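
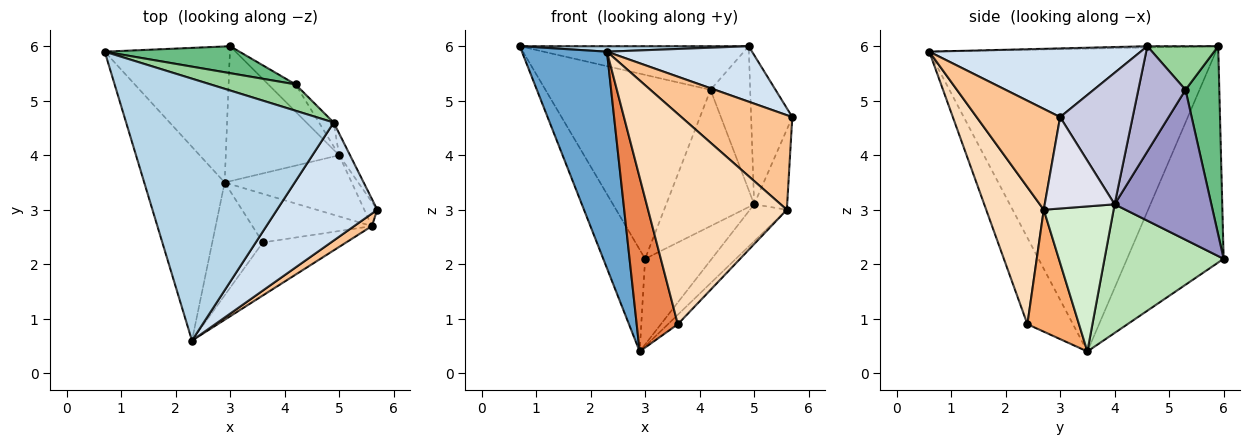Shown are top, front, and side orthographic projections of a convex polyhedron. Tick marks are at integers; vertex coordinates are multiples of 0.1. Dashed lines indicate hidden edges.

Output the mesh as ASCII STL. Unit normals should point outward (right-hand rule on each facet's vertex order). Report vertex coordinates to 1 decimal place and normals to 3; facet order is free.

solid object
 facet normal -0.929 -0.276 -0.247
  outer loop
   vertex 2.9 3.5 0.4
   vertex 2.3 0.6 5.9
   vertex 0.7 5.9 6.0
  endloop
 endfacet
 facet normal -0.810 0.351 -0.469
  outer loop
   vertex 3.0 6.0 2.1
   vertex 2.9 3.5 0.4
   vertex 0.7 5.9 6.0
  endloop
 endfacet
 facet normal -0.006 -0.021 1.000
  outer loop
   vertex 4.9 4.6 6.0
   vertex 0.7 5.9 6.0
   vertex 2.3 0.6 5.9
  endloop
 endfacet
 facet normal 0.527 -0.362 0.769
  outer loop
   vertex 4.9 4.6 6.0
   vertex 2.3 0.6 5.9
   vertex 5.7 3.0 4.7
  endloop
 endfacet
 facet normal -0.681 -0.614 -0.398
  outer loop
   vertex 3.6 2.4 0.9
   vertex 2.3 0.6 5.9
   vertex 2.9 3.5 0.4
  endloop
 endfacet
 facet normal 0.708 0.135 -0.693
  outer loop
   vertex 5.6 2.7 3.0
   vertex 3.6 2.4 0.9
   vertex 2.9 3.5 0.4
  endloop
 endfacet
 facet normal 0.598 -0.795 0.105
  outer loop
   vertex 5.6 2.7 3.0
   vertex 5.7 3.0 4.7
   vertex 2.3 0.6 5.9
  endloop
 endfacet
 facet normal 0.373 -0.900 -0.227
  outer loop
   vertex 5.6 2.7 3.0
   vertex 2.3 0.6 5.9
   vertex 3.6 2.4 0.9
  endloop
 endfacet
 facet normal 0.199 0.970 0.142
  outer loop
   vertex 4.2 5.3 5.2
   vertex 3.0 6.0 2.1
   vertex 0.7 5.9 6.0
  endloop
 endfacet
 facet normal 0.256 0.827 0.500
  outer loop
   vertex 4.2 5.3 5.2
   vertex 0.7 5.9 6.0
   vertex 4.9 4.6 6.0
  endloop
 endfacet
 facet normal 0.692 0.387 -0.610
  outer loop
   vertex 5.0 4.0 3.1
   vertex 2.9 3.5 0.4
   vertex 3.0 6.0 2.1
  endloop
 endfacet
 facet normal 0.699 0.370 -0.612
  outer loop
   vertex 5.0 4.0 3.1
   vertex 5.6 2.7 3.0
   vertex 2.9 3.5 0.4
  endloop
 endfacet
 facet normal 0.733 0.667 -0.133
  outer loop
   vertex 5.0 4.0 3.1
   vertex 3.0 6.0 2.1
   vertex 4.2 5.3 5.2
  endloop
 endfacet
 facet normal 0.761 0.640 -0.106
  outer loop
   vertex 5.0 4.0 3.1
   vertex 4.2 5.3 5.2
   vertex 4.9 4.6 6.0
  endloop
 endfacet
 facet normal 0.868 0.492 -0.072
  outer loop
   vertex 5.0 4.0 3.1
   vertex 4.9 4.6 6.0
   vertex 5.7 3.0 4.7
  endloop
 endfacet
 facet normal 0.897 0.424 -0.128
  outer loop
   vertex 5.0 4.0 3.1
   vertex 5.7 3.0 4.7
   vertex 5.6 2.7 3.0
  endloop
 endfacet
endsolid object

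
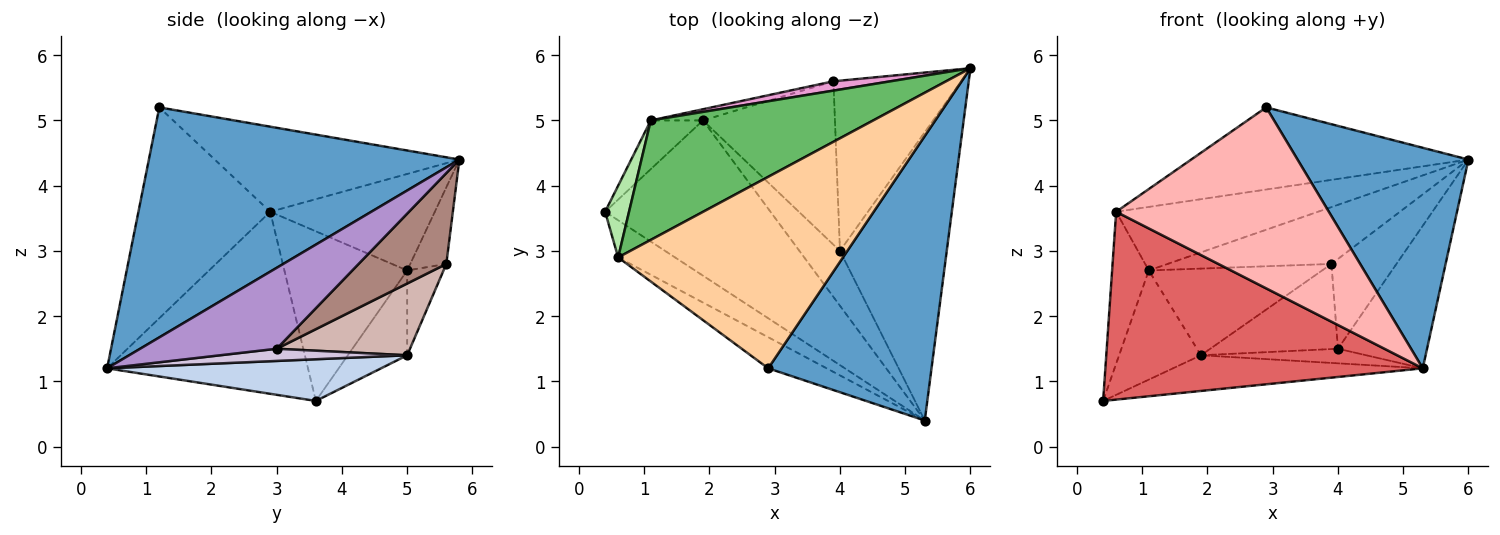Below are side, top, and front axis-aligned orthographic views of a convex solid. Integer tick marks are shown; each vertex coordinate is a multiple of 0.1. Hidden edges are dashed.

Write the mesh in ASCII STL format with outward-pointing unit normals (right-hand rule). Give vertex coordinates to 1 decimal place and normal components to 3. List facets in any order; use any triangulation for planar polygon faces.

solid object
 facet normal 0.744 -0.409 0.528
  outer loop
   vertex 2.9 1.2 5.2
   vertex 5.3 0.4 1.2
   vertex 6.0 5.8 4.4
  endloop
 endfacet
 facet normal 0.239 0.218 -0.946
  outer loop
   vertex 1.9 5.0 1.4
   vertex 5.3 0.4 1.2
   vertex 0.4 3.6 0.7
  endloop
 endfacet
 facet normal -0.552 0.761 -0.340
  outer loop
   vertex 1.9 5.0 1.4
   vertex 0.4 3.6 0.7
   vertex 1.1 5.0 2.7
  endloop
 endfacet
 facet normal -0.329 0.372 0.868
  outer loop
   vertex 0.6 2.9 3.6
   vertex 2.9 1.2 5.2
   vertex 6.0 5.8 4.4
  endloop
 endfacet
 facet normal -0.358 0.439 0.824
  outer loop
   vertex 0.6 2.9 3.6
   vertex 6.0 5.8 4.4
   vertex 1.1 5.0 2.7
  endloop
 endfacet
 facet normal -0.950 0.283 0.134
  outer loop
   vertex 0.6 2.9 3.6
   vertex 1.1 5.0 2.7
   vertex 0.4 3.6 0.7
  endloop
 endfacet
 facet normal -0.527 -0.833 -0.165
  outer loop
   vertex 0.6 2.9 3.6
   vertex 0.4 3.6 0.7
   vertex 5.3 0.4 1.2
  endloop
 endfacet
 facet normal -0.521 -0.841 -0.144
  outer loop
   vertex 0.6 2.9 3.6
   vertex 5.3 0.4 1.2
   vertex 2.9 1.2 5.2
  endloop
 endfacet
 facet normal 0.562 0.367 -0.741
  outer loop
   vertex 4.0 3.0 1.5
   vertex 6.0 5.8 4.4
   vertex 5.3 0.4 1.2
  endloop
 endfacet
 facet normal 0.279 0.247 -0.928
  outer loop
   vertex 4.0 3.0 1.5
   vertex 5.3 0.4 1.2
   vertex 1.9 5.0 1.4
  endloop
 endfacet
 facet normal 0.533 0.395 -0.749
  outer loop
   vertex 3.9 5.6 2.8
   vertex 6.0 5.8 4.4
   vertex 4.0 3.0 1.5
  endloop
 endfacet
 facet normal 0.434 0.416 -0.799
  outer loop
   vertex 3.9 5.6 2.8
   vertex 4.0 3.0 1.5
   vertex 1.9 5.0 1.4
  endloop
 endfacet
 facet normal -0.212 0.964 0.158
  outer loop
   vertex 3.9 5.6 2.8
   vertex 1.1 5.0 2.7
   vertex 6.0 5.8 4.4
  endloop
 endfacet
 facet normal -0.204 0.971 -0.125
  outer loop
   vertex 3.9 5.6 2.8
   vertex 1.9 5.0 1.4
   vertex 1.1 5.0 2.7
  endloop
 endfacet
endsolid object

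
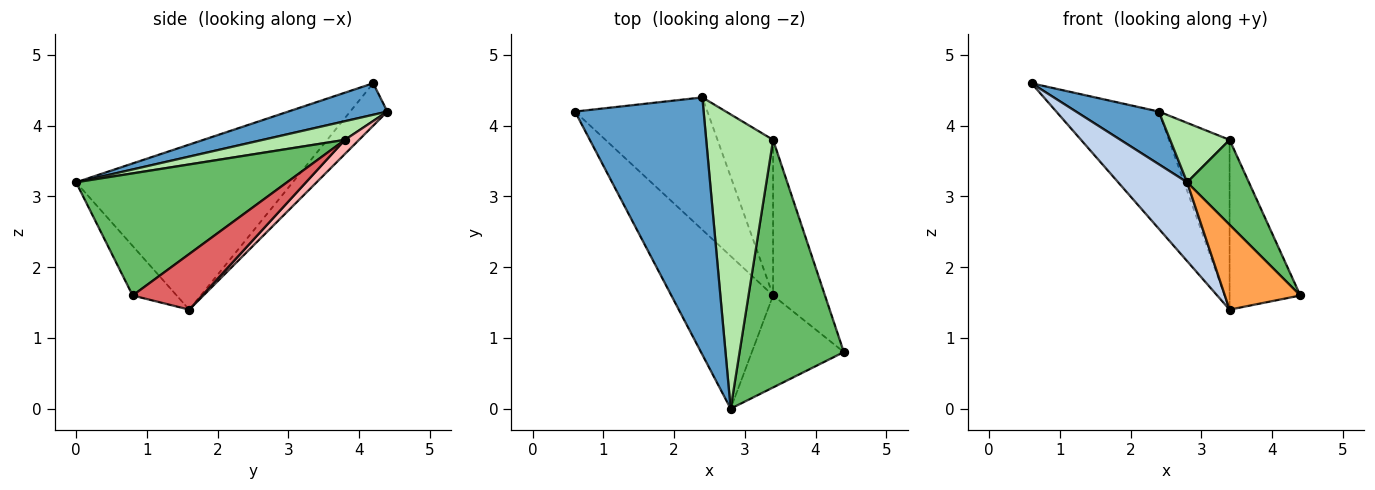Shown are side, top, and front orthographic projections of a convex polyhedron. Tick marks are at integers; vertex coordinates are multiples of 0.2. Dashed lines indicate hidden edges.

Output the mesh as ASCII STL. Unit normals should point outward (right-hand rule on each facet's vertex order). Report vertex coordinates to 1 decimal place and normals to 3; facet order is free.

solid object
 facet normal 0.233 -0.195 0.953
  outer loop
   vertex 2.4 4.4 4.2
   vertex 0.6 4.2 4.6
   vertex 2.8 0.0 3.2
  endloop
 endfacet
 facet normal -0.822 -0.262 -0.506
  outer loop
   vertex 3.4 1.6 1.4
   vertex 2.8 0.0 3.2
   vertex 0.6 4.2 4.6
  endloop
 endfacet
 facet normal -0.368 -0.631 -0.683
  outer loop
   vertex 3.4 1.6 1.4
   vertex 4.4 0.8 1.6
   vertex 2.8 0.0 3.2
  endloop
 endfacet
 facet normal -0.233 0.645 -0.728
  outer loop
   vertex 3.4 1.6 1.4
   vertex 0.6 4.2 4.6
   vertex 2.4 4.4 4.2
  endloop
 endfacet
 facet normal 0.742 -0.217 0.634
  outer loop
   vertex 3.4 3.8 3.8
   vertex 2.8 0.0 3.2
   vertex 4.4 0.8 1.6
  endloop
 endfacet
 facet normal 0.264 -0.191 0.946
  outer loop
   vertex 3.4 3.8 3.8
   vertex 2.4 4.4 4.2
   vertex 2.8 0.0 3.2
  endloop
 endfacet
 facet normal 0.587 0.597 -0.547
  outer loop
   vertex 3.4 3.8 3.8
   vertex 4.4 0.8 1.6
   vertex 3.4 1.6 1.4
  endloop
 endfacet
 facet normal 0.170 0.726 -0.666
  outer loop
   vertex 3.4 3.8 3.8
   vertex 3.4 1.6 1.4
   vertex 2.4 4.4 4.2
  endloop
 endfacet
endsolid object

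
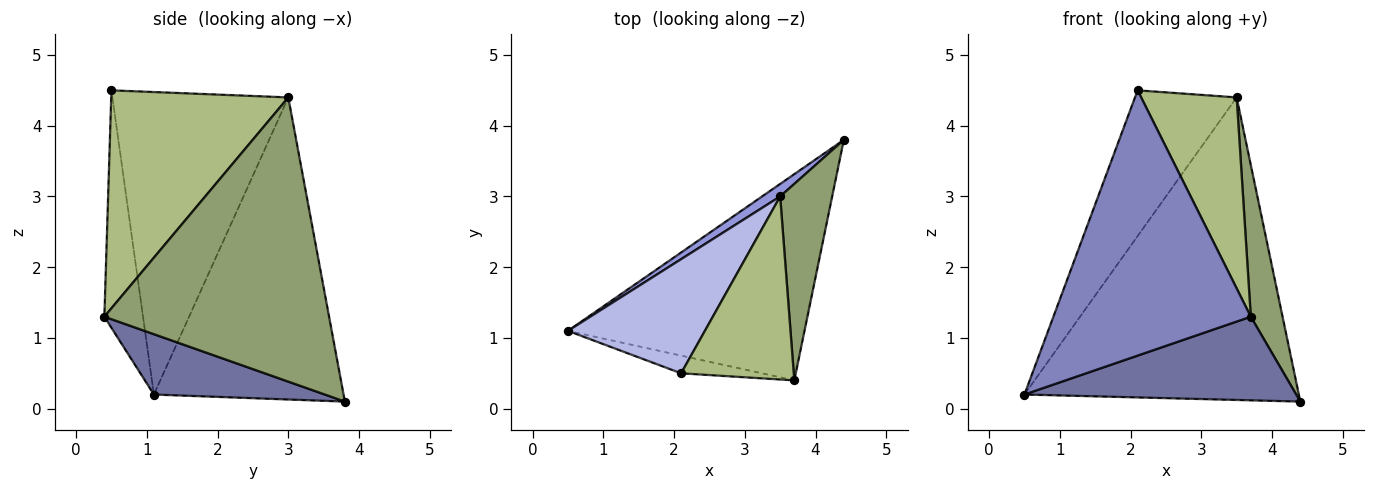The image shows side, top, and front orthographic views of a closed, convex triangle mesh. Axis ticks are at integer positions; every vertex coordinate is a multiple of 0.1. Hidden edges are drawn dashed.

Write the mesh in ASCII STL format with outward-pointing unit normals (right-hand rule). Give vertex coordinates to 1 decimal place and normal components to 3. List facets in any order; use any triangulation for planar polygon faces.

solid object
 facet normal 0.230 -0.366 -0.902
  outer loop
   vertex 3.7 0.4 1.3
   vertex 0.5 1.1 0.2
   vertex 4.4 3.8 0.1
  endloop
 endfacet
 facet normal -0.192 -0.979 -0.065
  outer loop
   vertex 2.1 0.5 4.5
   vertex 0.5 1.1 0.2
   vertex 3.7 0.4 1.3
  endloop
 endfacet
 facet normal -0.568 0.822 0.034
  outer loop
   vertex 3.5 3.0 4.4
   vertex 4.4 3.8 0.1
   vertex 0.5 1.1 0.2
  endloop
 endfacet
 facet normal -0.806 0.466 0.365
  outer loop
   vertex 3.5 3.0 4.4
   vertex 0.5 1.1 0.2
   vertex 2.1 0.5 4.5
  endloop
 endfacet
 facet normal 0.974 -0.138 0.178
  outer loop
   vertex 3.5 3.0 4.4
   vertex 3.7 0.4 1.3
   vertex 4.4 3.8 0.1
  endloop
 endfacet
 facet normal 0.801 -0.432 0.414
  outer loop
   vertex 3.5 3.0 4.4
   vertex 2.1 0.5 4.5
   vertex 3.7 0.4 1.3
  endloop
 endfacet
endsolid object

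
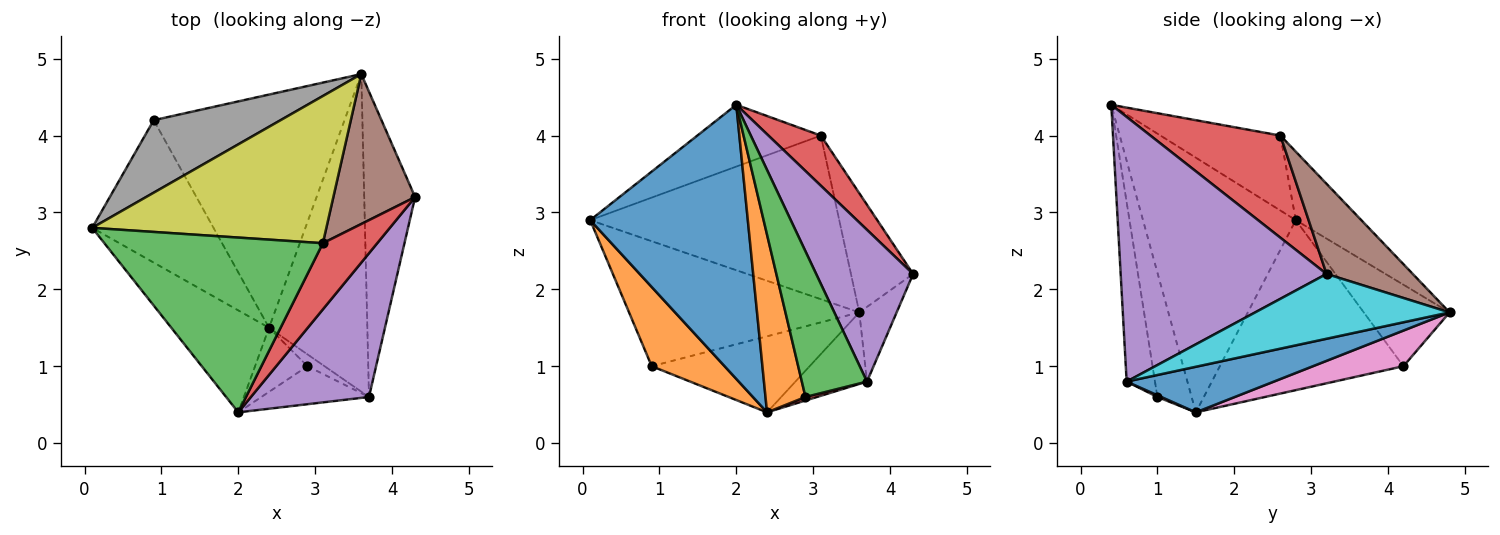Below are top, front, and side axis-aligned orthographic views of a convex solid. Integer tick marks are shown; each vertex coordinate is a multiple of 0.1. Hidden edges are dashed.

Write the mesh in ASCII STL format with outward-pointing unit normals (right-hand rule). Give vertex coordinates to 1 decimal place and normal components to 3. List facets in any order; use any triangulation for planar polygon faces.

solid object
 facet normal -0.673 -0.694 -0.258
  outer loop
   vertex 2.4 1.5 0.4
   vertex 2.0 0.4 4.4
   vertex 0.1 2.8 2.9
  endloop
 endfacet
 facet normal -0.775 -0.307 -0.553
  outer loop
   vertex 0.9 4.2 1.0
   vertex 2.4 1.5 0.4
   vertex 0.1 2.8 2.9
  endloop
 endfacet
 facet normal -0.308 0.317 0.897
  outer loop
   vertex 3.1 2.6 4.0
   vertex 0.1 2.8 2.9
   vertex 2.0 0.4 4.4
  endloop
 endfacet
 facet normal 0.832 -0.335 0.443
  outer loop
   vertex 3.1 2.6 4.0
   vertex 2.0 0.4 4.4
   vertex 4.3 3.2 2.2
  endloop
 endfacet
 facet normal 0.839 -0.395 0.374
  outer loop
   vertex 3.7 0.6 0.8
   vertex 4.3 3.2 2.2
   vertex 2.0 0.4 4.4
  endloop
 endfacet
 facet normal 0.653 0.471 0.593
  outer loop
   vertex 3.6 4.8 1.7
   vertex 3.1 2.6 4.0
   vertex 4.3 3.2 2.2
  endloop
 endfacet
 facet normal 0.175 0.305 -0.936
  outer loop
   vertex 3.6 4.8 1.7
   vertex 2.4 1.5 0.4
   vertex 0.9 4.2 1.0
  endloop
 endfacet
 facet normal -0.307 0.823 0.478
  outer loop
   vertex 3.6 4.8 1.7
   vertex 0.9 4.2 1.0
   vertex 0.1 2.8 2.9
  endloop
 endfacet
 facet normal -0.192 0.730 0.656
  outer loop
   vertex 3.6 4.8 1.7
   vertex 0.1 2.8 2.9
   vertex 3.1 2.6 4.0
  endloop
 endfacet
 facet normal 0.778 0.149 -0.611
  outer loop
   vertex 3.6 4.8 1.7
   vertex 4.3 3.2 2.2
   vertex 3.7 0.6 0.8
  endloop
 endfacet
 facet normal 0.412 0.200 -0.889
  outer loop
   vertex 3.6 4.8 1.7
   vertex 3.7 0.6 0.8
   vertex 2.4 1.5 0.4
  endloop
 endfacet
 facet normal -0.627 -0.733 -0.264
  outer loop
   vertex 2.9 1.0 0.6
   vertex 2.0 0.4 4.4
   vertex 2.4 1.5 0.4
  endloop
 endfacet
 facet normal -0.388 -0.892 -0.233
  outer loop
   vertex 2.9 1.0 0.6
   vertex 3.7 0.6 0.8
   vertex 2.0 0.4 4.4
  endloop
 endfacet
 facet normal 0.095 -0.286 -0.953
  outer loop
   vertex 2.9 1.0 0.6
   vertex 2.4 1.5 0.4
   vertex 3.7 0.6 0.8
  endloop
 endfacet
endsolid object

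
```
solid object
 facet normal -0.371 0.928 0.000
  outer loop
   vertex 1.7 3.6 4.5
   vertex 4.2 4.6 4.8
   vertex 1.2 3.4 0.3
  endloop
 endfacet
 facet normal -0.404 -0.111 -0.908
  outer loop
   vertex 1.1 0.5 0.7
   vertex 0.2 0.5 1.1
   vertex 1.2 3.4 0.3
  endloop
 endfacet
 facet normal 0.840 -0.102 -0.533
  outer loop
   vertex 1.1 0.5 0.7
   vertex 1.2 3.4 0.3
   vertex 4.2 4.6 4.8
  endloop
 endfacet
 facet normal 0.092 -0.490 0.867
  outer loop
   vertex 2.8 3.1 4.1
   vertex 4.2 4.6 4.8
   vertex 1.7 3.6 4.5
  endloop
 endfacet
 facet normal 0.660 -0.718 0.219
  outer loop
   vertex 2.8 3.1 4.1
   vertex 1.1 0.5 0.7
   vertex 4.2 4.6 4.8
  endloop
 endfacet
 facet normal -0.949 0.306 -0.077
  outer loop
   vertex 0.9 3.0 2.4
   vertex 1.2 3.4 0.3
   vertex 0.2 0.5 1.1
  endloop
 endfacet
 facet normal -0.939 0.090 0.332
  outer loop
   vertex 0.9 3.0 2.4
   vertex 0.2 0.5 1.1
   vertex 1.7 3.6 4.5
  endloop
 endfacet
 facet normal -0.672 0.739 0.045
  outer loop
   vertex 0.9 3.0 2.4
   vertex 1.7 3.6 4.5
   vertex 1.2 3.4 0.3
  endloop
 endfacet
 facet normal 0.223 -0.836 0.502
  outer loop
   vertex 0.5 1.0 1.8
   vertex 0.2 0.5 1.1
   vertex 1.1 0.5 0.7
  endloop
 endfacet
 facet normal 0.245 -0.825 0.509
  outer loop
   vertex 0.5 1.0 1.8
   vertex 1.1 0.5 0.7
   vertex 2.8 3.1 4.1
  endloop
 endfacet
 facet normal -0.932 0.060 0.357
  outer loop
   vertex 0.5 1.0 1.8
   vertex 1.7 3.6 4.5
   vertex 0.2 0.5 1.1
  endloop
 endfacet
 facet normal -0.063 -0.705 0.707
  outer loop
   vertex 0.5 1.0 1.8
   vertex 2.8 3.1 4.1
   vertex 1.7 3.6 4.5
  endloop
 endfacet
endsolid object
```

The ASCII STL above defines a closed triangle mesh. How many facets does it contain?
12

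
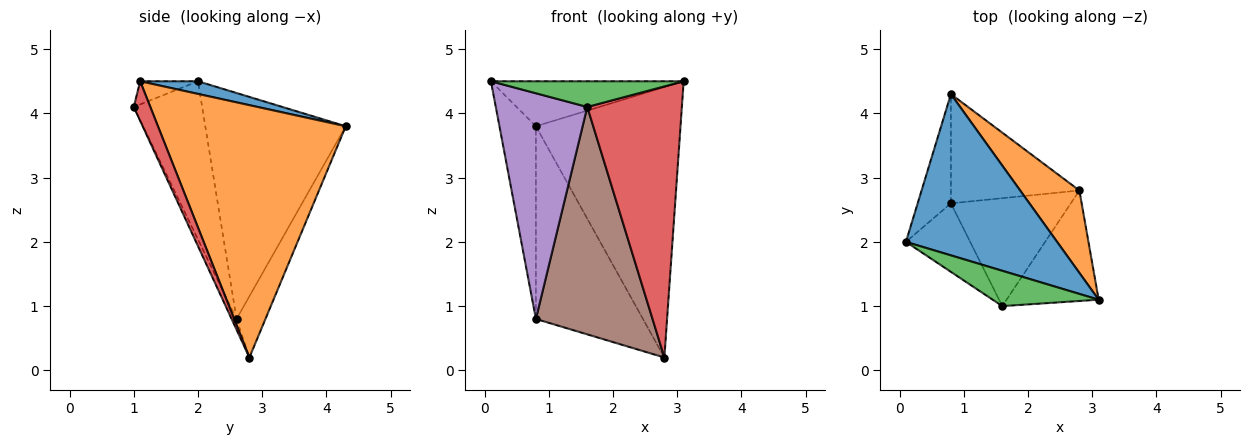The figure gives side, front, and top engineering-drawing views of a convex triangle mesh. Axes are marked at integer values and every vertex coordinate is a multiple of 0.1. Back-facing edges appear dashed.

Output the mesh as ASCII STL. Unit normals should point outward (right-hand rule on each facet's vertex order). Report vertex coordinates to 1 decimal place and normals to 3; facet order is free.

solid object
 facet normal 0.080 0.268 0.960
  outer loop
   vertex 0.8 4.3 3.8
   vertex 0.1 2.0 4.5
   vertex 3.1 1.1 4.5
  endloop
 endfacet
 facet normal 0.779 0.600 0.183
  outer loop
   vertex 2.8 2.8 0.2
   vertex 0.8 4.3 3.8
   vertex 3.1 1.1 4.5
  endloop
 endfacet
 facet normal -0.174 -0.579 0.796
  outer loop
   vertex 1.6 1.0 4.1
   vertex 3.1 1.1 4.5
   vertex 0.1 2.0 4.5
  endloop
 endfacet
 facet normal 0.160 -0.914 -0.373
  outer loop
   vertex 1.6 1.0 4.1
   vertex 2.8 2.8 0.2
   vertex 3.1 1.1 4.5
  endloop
 endfacet
 facet normal -0.582 -0.778 -0.236
  outer loop
   vertex 0.8 2.6 0.8
   vertex 1.6 1.0 4.1
   vertex 0.1 2.0 4.5
  endloop
 endfacet
 facet normal -0.038 -0.903 -0.428
  outer loop
   vertex 0.8 2.6 0.8
   vertex 2.8 2.8 0.2
   vertex 1.6 1.0 4.1
  endloop
 endfacet
 facet normal -0.958 0.249 -0.141
  outer loop
   vertex 0.8 2.6 0.8
   vertex 0.1 2.0 4.5
   vertex 0.8 4.3 3.8
  endloop
 endfacet
 facet normal -0.229 0.847 -0.480
  outer loop
   vertex 0.8 2.6 0.8
   vertex 0.8 4.3 3.8
   vertex 2.8 2.8 0.2
  endloop
 endfacet
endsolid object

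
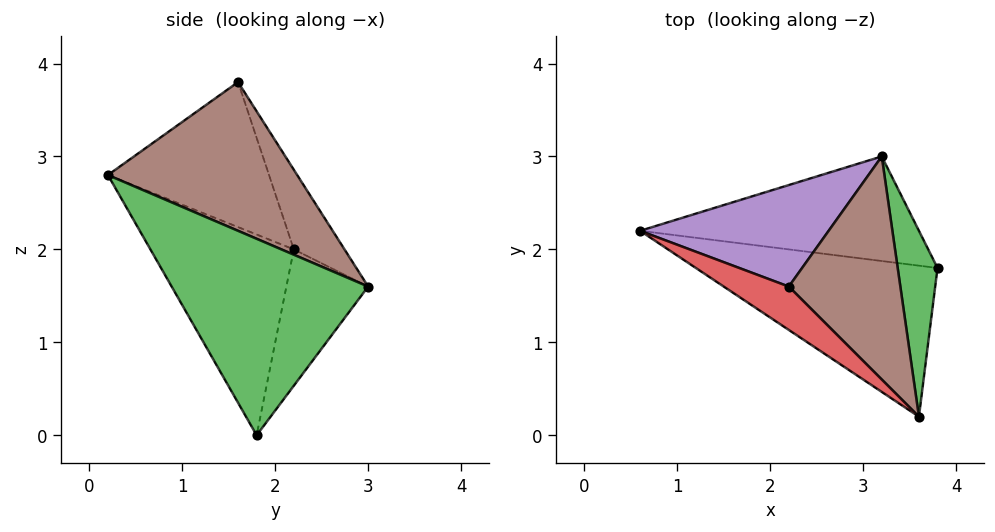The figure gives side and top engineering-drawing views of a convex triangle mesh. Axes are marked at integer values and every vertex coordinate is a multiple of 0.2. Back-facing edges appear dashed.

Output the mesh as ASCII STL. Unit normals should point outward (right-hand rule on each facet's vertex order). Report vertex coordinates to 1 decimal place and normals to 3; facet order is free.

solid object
 facet normal -0.396 -0.785 -0.477
  outer loop
   vertex 3.6 0.2 2.8
   vertex 0.6 2.2 2.0
   vertex 3.8 1.8 0.0
  endloop
 endfacet
 facet normal -0.314 0.699 -0.642
  outer loop
   vertex 3.2 3.0 1.6
   vertex 3.8 1.8 0.0
   vertex 0.6 2.2 2.0
  endloop
 endfacet
 facet normal 0.956 0.220 0.194
  outer loop
   vertex 3.2 3.0 1.6
   vertex 3.6 0.2 2.8
   vertex 3.8 1.8 0.0
  endloop
 endfacet
 facet normal -0.583 -0.769 0.261
  outer loop
   vertex 2.2 1.6 3.8
   vertex 0.6 2.2 2.0
   vertex 3.6 0.2 2.8
  endloop
 endfacet
 facet normal -0.195 0.865 0.462
  outer loop
   vertex 2.2 1.6 3.8
   vertex 3.2 3.0 1.6
   vertex 0.6 2.2 2.0
  endloop
 endfacet
 facet normal 0.750 0.348 0.562
  outer loop
   vertex 2.2 1.6 3.8
   vertex 3.6 0.2 2.8
   vertex 3.2 3.0 1.6
  endloop
 endfacet
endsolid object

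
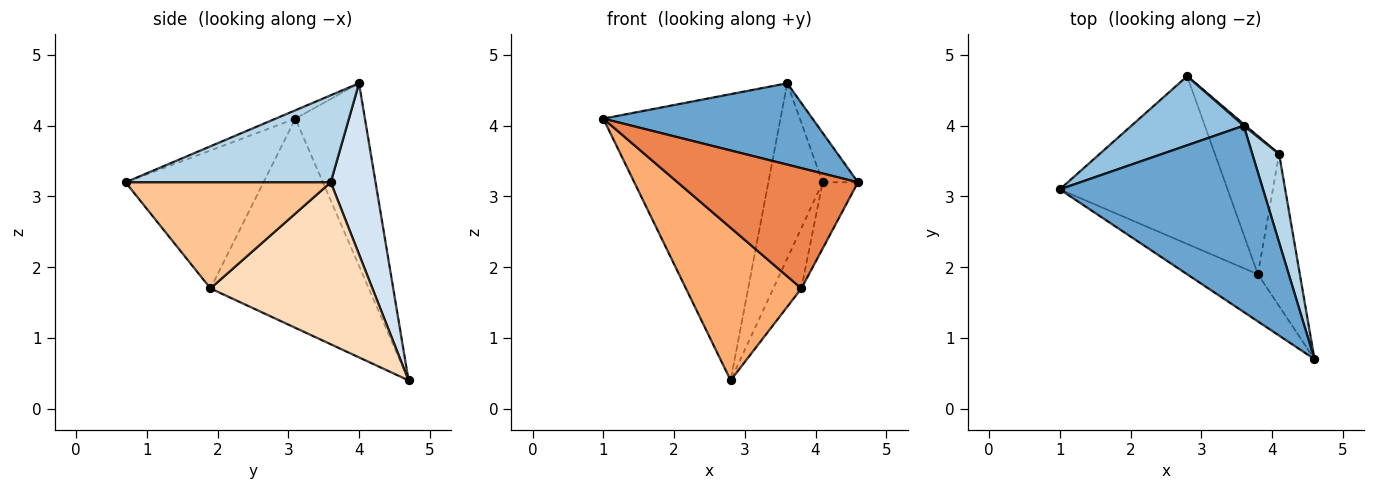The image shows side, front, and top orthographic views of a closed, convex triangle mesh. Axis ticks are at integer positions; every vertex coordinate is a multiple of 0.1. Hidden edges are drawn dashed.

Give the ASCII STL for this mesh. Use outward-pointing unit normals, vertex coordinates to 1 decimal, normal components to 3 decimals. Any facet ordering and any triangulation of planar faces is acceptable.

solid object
 facet normal -0.038 -0.400 0.916
  outer loop
   vertex 3.6 4.0 4.6
   vertex 1.0 3.1 4.1
   vertex 4.6 0.7 3.2
  endloop
 endfacet
 facet normal -0.357 0.908 0.219
  outer loop
   vertex 3.6 4.0 4.6
   vertex 2.8 4.7 0.4
   vertex 1.0 3.1 4.1
  endloop
 endfacet
 facet normal 0.943 0.163 0.290
  outer loop
   vertex 4.1 3.6 3.2
   vertex 3.6 4.0 4.6
   vertex 4.6 0.7 3.2
  endloop
 endfacet
 facet normal 0.637 0.771 0.007
  outer loop
   vertex 4.1 3.6 3.2
   vertex 2.8 4.7 0.4
   vertex 3.6 4.0 4.6
  endloop
 endfacet
 facet normal -0.580 -0.758 -0.297
  outer loop
   vertex 3.8 1.9 1.7
   vertex 4.6 0.7 3.2
   vertex 1.0 3.1 4.1
  endloop
 endfacet
 facet normal -0.678 -0.495 -0.544
  outer loop
   vertex 3.8 1.9 1.7
   vertex 1.0 3.1 4.1
   vertex 2.8 4.7 0.4
  endloop
 endfacet
 facet normal 0.918 0.158 -0.363
  outer loop
   vertex 3.8 1.9 1.7
   vertex 4.1 3.6 3.2
   vertex 4.6 0.7 3.2
  endloop
 endfacet
 facet normal 0.918 0.159 -0.364
  outer loop
   vertex 3.8 1.9 1.7
   vertex 2.8 4.7 0.4
   vertex 4.1 3.6 3.2
  endloop
 endfacet
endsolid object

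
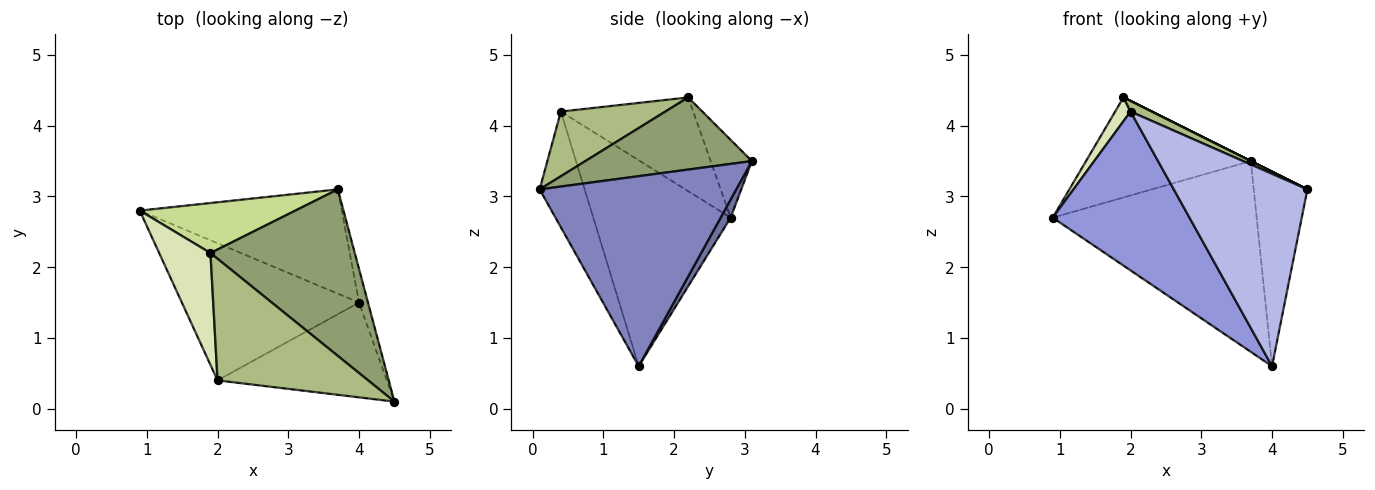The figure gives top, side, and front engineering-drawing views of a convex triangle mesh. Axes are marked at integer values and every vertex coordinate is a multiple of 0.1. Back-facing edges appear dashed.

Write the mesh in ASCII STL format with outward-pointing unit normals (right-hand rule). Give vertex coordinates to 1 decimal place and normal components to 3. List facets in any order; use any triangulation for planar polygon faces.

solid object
 facet normal 0.043 0.877 -0.479
  outer loop
   vertex 4.0 1.5 0.6
   vertex 0.9 2.8 2.7
   vertex 3.7 3.1 3.5
  endloop
 endfacet
 facet normal 0.964 0.263 -0.045
  outer loop
   vertex 4.0 1.5 0.6
   vertex 3.7 3.1 3.5
   vertex 4.5 0.1 3.1
  endloop
 endfacet
 facet normal -0.605 -0.603 -0.520
  outer loop
   vertex 2.0 0.4 4.2
   vertex 0.9 2.8 2.7
   vertex 4.0 1.5 0.6
  endloop
 endfacet
 facet normal -0.289 -0.859 -0.423
  outer loop
   vertex 2.0 0.4 4.2
   vertex 4.0 1.5 0.6
   vertex 4.5 0.1 3.1
  endloop
 endfacet
 facet normal 0.447 0.000 0.894
  outer loop
   vertex 1.9 2.2 4.4
   vertex 4.5 0.1 3.1
   vertex 3.7 3.1 3.5
  endloop
 endfacet
 facet normal 0.393 -0.080 0.916
  outer loop
   vertex 1.9 2.2 4.4
   vertex 2.0 0.4 4.2
   vertex 4.5 0.1 3.1
  endloop
 endfacet
 facet normal -0.218 0.873 0.436
  outer loop
   vertex 1.9 2.2 4.4
   vertex 3.7 3.1 3.5
   vertex 0.9 2.8 2.7
  endloop
 endfacet
 facet normal -0.873 -0.102 0.478
  outer loop
   vertex 1.9 2.2 4.4
   vertex 0.9 2.8 2.7
   vertex 2.0 0.4 4.2
  endloop
 endfacet
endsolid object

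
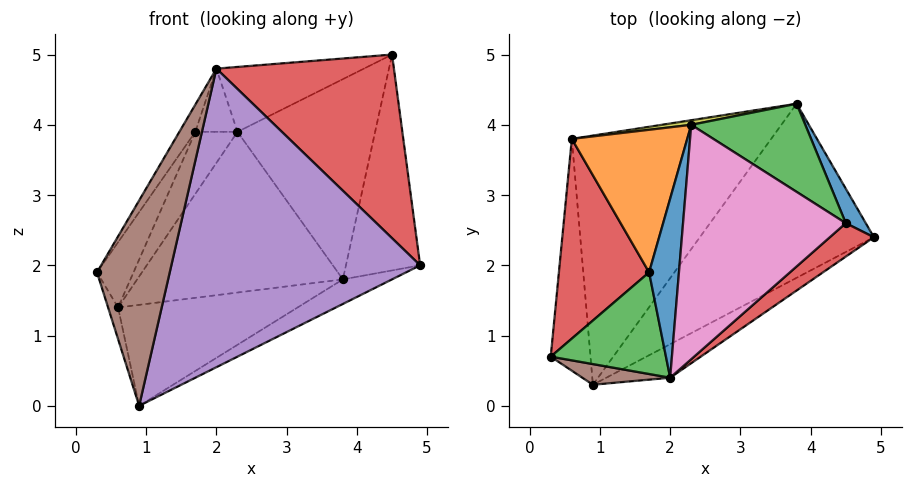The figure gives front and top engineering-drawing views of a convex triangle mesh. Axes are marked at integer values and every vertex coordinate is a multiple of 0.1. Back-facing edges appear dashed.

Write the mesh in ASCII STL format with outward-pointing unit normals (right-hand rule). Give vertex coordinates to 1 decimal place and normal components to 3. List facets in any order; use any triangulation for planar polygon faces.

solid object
 facet normal 0.859 0.506 0.081
  outer loop
   vertex 4.5 2.6 5.0
   vertex 4.9 2.4 2.0
   vertex 3.8 4.3 1.8
  endloop
 endfacet
 facet normal 0.389 0.129 -0.912
  outer loop
   vertex 0.9 0.3 0.0
   vertex 3.8 4.3 1.8
   vertex 4.9 2.4 2.0
  endloop
 endfacet
 facet normal 0.356 0.855 0.376
  outer loop
   vertex 2.3 4.0 3.9
   vertex 4.5 2.6 5.0
   vertex 3.8 4.3 1.8
  endloop
 endfacet
 facet normal 0.648 -0.749 0.136
  outer loop
   vertex 2.0 0.4 4.8
   vertex 4.9 2.4 2.0
   vertex 4.5 2.6 5.0
  endloop
 endfacet
 facet normal 0.500 -0.861 -0.097
  outer loop
   vertex 2.0 0.4 4.8
   vertex 0.9 0.3 0.0
   vertex 4.9 2.4 2.0
  endloop
 endfacet
 facet normal -0.327 -0.940 0.095
  outer loop
   vertex 2.0 0.4 4.8
   vertex 0.3 0.7 1.9
   vertex 0.9 0.3 0.0
  endloop
 endfacet
 facet normal -0.298 0.255 0.920
  outer loop
   vertex 2.0 0.4 4.8
   vertex 4.5 2.6 5.0
   vertex 2.3 4.0 3.9
  endloop
 endfacet
 facet normal 0.057 0.375 -0.925
  outer loop
   vertex 0.6 3.8 1.4
   vertex 3.8 4.3 1.8
   vertex 0.9 0.3 0.0
  endloop
 endfacet
 facet normal -0.158 0.987 0.028
  outer loop
   vertex 0.6 3.8 1.4
   vertex 2.3 4.0 3.9
   vertex 3.8 4.3 1.8
  endloop
 endfacet
 facet normal -0.950 0.042 -0.309
  outer loop
   vertex 0.6 3.8 1.4
   vertex 0.9 0.3 0.0
   vertex 0.3 0.7 1.9
  endloop
 endfacet
 facet normal -0.759 0.217 0.614
  outer loop
   vertex 1.7 1.9 3.9
   vertex 2.0 0.4 4.8
   vertex 2.3 4.0 3.9
  endloop
 endfacet
 facet normal -0.813 0.232 0.534
  outer loop
   vertex 1.7 1.9 3.9
   vertex 2.3 4.0 3.9
   vertex 0.6 3.8 1.4
  endloop
 endfacet
 facet normal -0.848 0.137 0.511
  outer loop
   vertex 1.7 1.9 3.9
   vertex 0.3 0.7 1.9
   vertex 2.0 0.4 4.8
  endloop
 endfacet
 facet normal -0.852 0.163 0.498
  outer loop
   vertex 1.7 1.9 3.9
   vertex 0.6 3.8 1.4
   vertex 0.3 0.7 1.9
  endloop
 endfacet
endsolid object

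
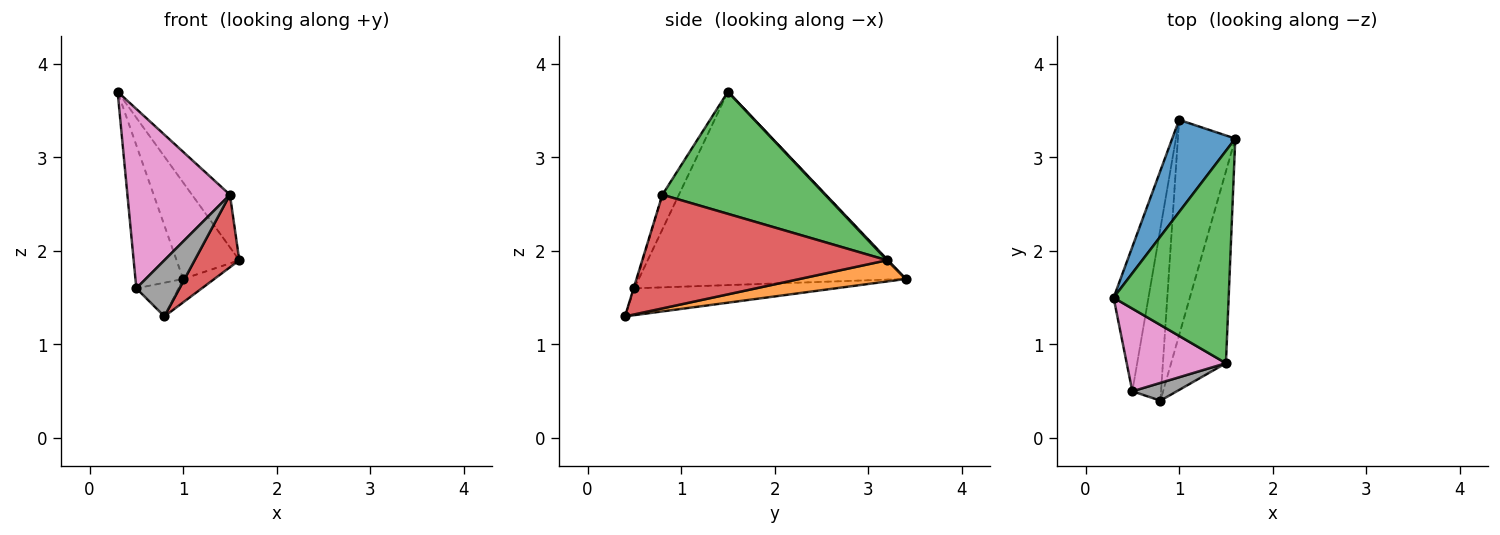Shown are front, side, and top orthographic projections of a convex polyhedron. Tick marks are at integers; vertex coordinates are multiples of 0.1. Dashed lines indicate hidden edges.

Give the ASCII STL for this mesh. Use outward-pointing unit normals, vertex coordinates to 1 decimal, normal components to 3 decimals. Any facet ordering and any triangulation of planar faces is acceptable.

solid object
 facet normal 0.011 0.723 0.691
  outer loop
   vertex 1.0 3.4 1.7
   vertex 0.3 1.5 3.7
   vertex 1.6 3.2 1.9
  endloop
 endfacet
 facet normal 0.345 0.101 -0.933
  outer loop
   vertex 1.0 3.4 1.7
   vertex 1.6 3.2 1.9
   vertex 0.8 0.4 1.3
  endloop
 endfacet
 facet normal 0.717 0.167 0.676
  outer loop
   vertex 1.5 0.8 2.6
   vertex 1.6 3.2 1.9
   vertex 0.3 1.5 3.7
  endloop
 endfacet
 facet normal 0.889 -0.162 -0.429
  outer loop
   vertex 1.5 0.8 2.6
   vertex 0.8 0.4 1.3
   vertex 1.6 3.2 1.9
  endloop
 endfacet
 facet normal -0.969 0.173 -0.175
  outer loop
   vertex 0.5 0.5 1.6
   vertex 0.3 1.5 3.7
   vertex 1.0 3.4 1.7
  endloop
 endfacet
 facet normal -0.676 0.141 -0.723
  outer loop
   vertex 0.5 0.5 1.6
   vertex 1.0 3.4 1.7
   vertex 0.8 0.4 1.3
  endloop
 endfacet
 facet normal -0.145 -0.899 0.414
  outer loop
   vertex 0.5 0.5 1.6
   vertex 1.5 0.8 2.6
   vertex 0.3 1.5 3.7
  endloop
 endfacet
 facet normal -0.016 -0.953 0.302
  outer loop
   vertex 0.5 0.5 1.6
   vertex 0.8 0.4 1.3
   vertex 1.5 0.8 2.6
  endloop
 endfacet
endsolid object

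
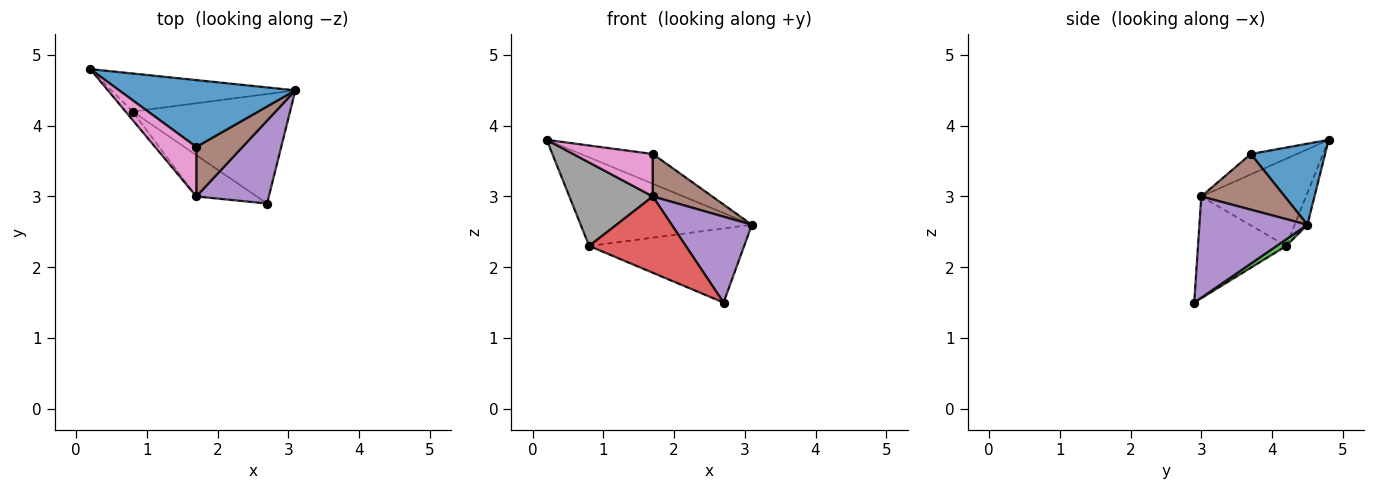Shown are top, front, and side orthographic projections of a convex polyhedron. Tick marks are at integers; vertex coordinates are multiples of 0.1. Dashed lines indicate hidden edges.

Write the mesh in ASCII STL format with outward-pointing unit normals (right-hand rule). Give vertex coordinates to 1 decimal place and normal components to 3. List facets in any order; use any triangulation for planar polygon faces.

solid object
 facet normal 0.387 0.375 0.842
  outer loop
   vertex 1.7 3.7 3.6
   vertex 3.1 4.5 2.6
   vertex 0.2 4.8 3.8
  endloop
 endfacet
 facet normal -0.068 0.917 -0.394
  outer loop
   vertex 0.8 4.2 2.3
   vertex 0.2 4.8 3.8
   vertex 3.1 4.5 2.6
  endloop
 endfacet
 facet normal 0.035 0.560 -0.828
  outer loop
   vertex 0.8 4.2 2.3
   vertex 3.1 4.5 2.6
   vertex 2.7 2.9 1.5
  endloop
 endfacet
 facet normal -0.626 -0.686 -0.371
  outer loop
   vertex 1.7 3.0 3.0
   vertex 0.8 4.2 2.3
   vertex 2.7 2.9 1.5
  endloop
 endfacet
 facet normal 0.696 -0.517 0.498
  outer loop
   vertex 1.7 3.0 3.0
   vertex 2.7 2.9 1.5
   vertex 3.1 4.5 2.6
  endloop
 endfacet
 facet normal 0.675 -0.480 0.560
  outer loop
   vertex 1.7 3.0 3.0
   vertex 3.1 4.5 2.6
   vertex 1.7 3.7 3.6
  endloop
 endfacet
 facet normal -0.352 -0.609 0.711
  outer loop
   vertex 1.7 3.0 3.0
   vertex 1.7 3.7 3.6
   vertex 0.2 4.8 3.8
  endloop
 endfacet
 facet normal -0.780 -0.622 -0.063
  outer loop
   vertex 1.7 3.0 3.0
   vertex 0.2 4.8 3.8
   vertex 0.8 4.2 2.3
  endloop
 endfacet
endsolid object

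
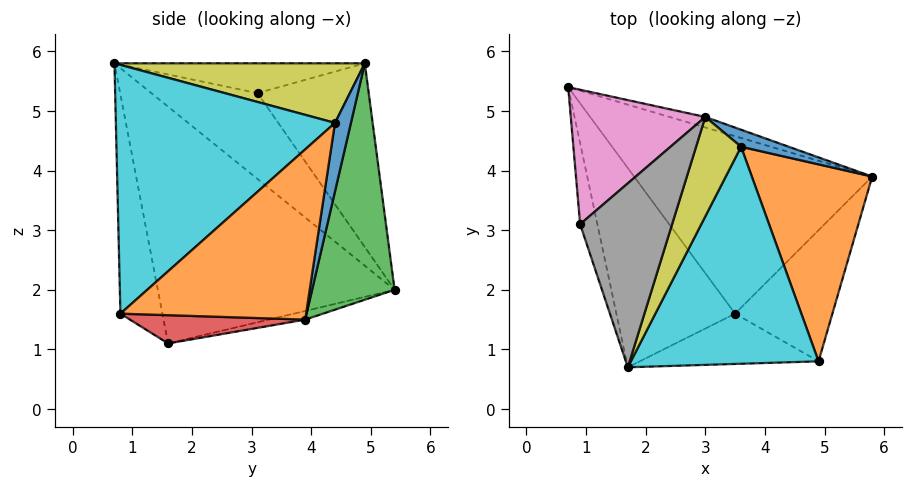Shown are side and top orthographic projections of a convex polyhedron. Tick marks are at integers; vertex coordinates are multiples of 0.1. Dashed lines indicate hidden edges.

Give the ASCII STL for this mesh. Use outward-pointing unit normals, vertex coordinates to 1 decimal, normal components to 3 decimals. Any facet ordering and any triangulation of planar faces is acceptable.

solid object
 facet normal -0.035 0.206 -0.978
  outer loop
   vertex 3.5 1.6 1.1
   vertex 0.7 5.4 2.0
   vertex 5.8 3.9 1.5
  endloop
 endfacet
 facet normal -0.782 -0.484 -0.392
  outer loop
   vertex 3.5 1.6 1.1
   vertex 1.7 0.7 5.8
   vertex 0.7 5.4 2.0
  endloop
 endfacet
 facet normal 0.278 0.960 -0.042
  outer loop
   vertex 3.0 4.9 5.8
   vertex 5.8 3.9 1.5
   vertex 0.7 5.4 2.0
  endloop
 endfacet
 facet normal 0.277 -0.111 -0.954
  outer loop
   vertex 4.9 0.8 1.6
   vertex 3.5 1.6 1.1
   vertex 5.8 3.9 1.5
  endloop
 endfacet
 facet normal -0.384 -0.868 -0.313
  outer loop
   vertex 4.9 0.8 1.6
   vertex 1.7 0.7 5.8
   vertex 3.5 1.6 1.1
  endloop
 endfacet
 facet normal -0.920 -0.345 -0.185
  outer loop
   vertex 0.9 3.1 5.3
   vertex 0.7 5.4 2.0
   vertex 1.7 0.7 5.8
  endloop
 endfacet
 facet normal -0.637 0.614 0.466
  outer loop
   vertex 0.9 3.1 5.3
   vertex 3.0 4.9 5.8
   vertex 0.7 5.4 2.0
  endloop
 endfacet
 facet normal -0.307 0.095 0.947
  outer loop
   vertex 0.9 3.1 5.3
   vertex 1.7 0.7 5.8
   vertex 3.0 4.9 5.8
  endloop
 endfacet
 facet normal 0.775 -0.240 0.585
  outer loop
   vertex 3.6 4.4 4.8
   vertex 3.0 4.9 5.8
   vertex 1.7 0.7 5.8
  endloop
 endfacet
 facet normal 0.775 -0.240 0.585
  outer loop
   vertex 3.6 4.4 4.8
   vertex 1.7 0.7 5.8
   vertex 4.9 0.8 1.6
  endloop
 endfacet
 facet normal 0.811 -0.155 0.564
  outer loop
   vertex 3.6 4.4 4.8
   vertex 5.8 3.9 1.5
   vertex 3.0 4.9 5.8
  endloop
 endfacet
 facet normal 0.798 -0.213 0.564
  outer loop
   vertex 3.6 4.4 4.8
   vertex 4.9 0.8 1.6
   vertex 5.8 3.9 1.5
  endloop
 endfacet
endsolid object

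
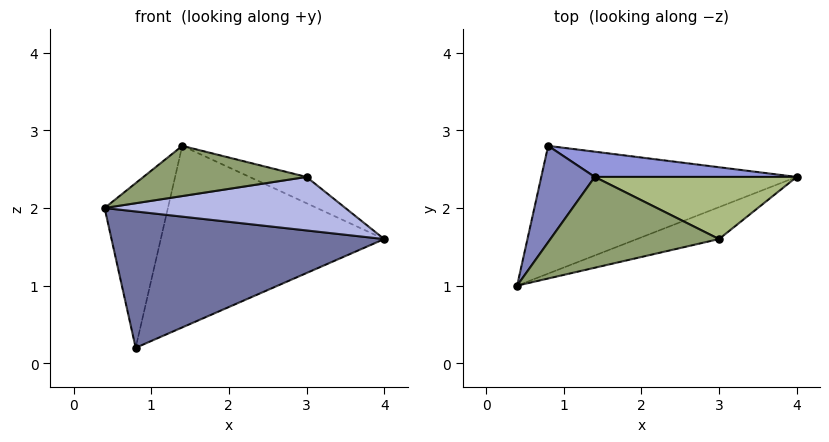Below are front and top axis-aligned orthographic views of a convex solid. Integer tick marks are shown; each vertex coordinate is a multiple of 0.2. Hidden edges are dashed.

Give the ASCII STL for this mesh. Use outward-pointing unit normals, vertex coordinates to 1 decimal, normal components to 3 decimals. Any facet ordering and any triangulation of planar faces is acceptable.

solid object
 facet normal 0.204 -0.715 -0.669
  outer loop
   vertex 0.8 2.8 0.2
   vertex 4.0 2.4 1.6
   vertex 0.4 1.0 2.0
  endloop
 endfacet
 facet normal -0.850 0.455 0.266
  outer loop
   vertex 1.4 2.4 2.8
   vertex 0.8 2.8 0.2
   vertex 0.4 1.0 2.0
  endloop
 endfacet
 facet normal 0.063 0.988 0.137
  outer loop
   vertex 1.4 2.4 2.8
   vertex 4.0 2.4 1.6
   vertex 0.8 2.8 0.2
  endloop
 endfacet
 facet normal 0.267 -0.828 -0.494
  outer loop
   vertex 3.0 1.6 2.4
   vertex 0.4 1.0 2.0
   vertex 4.0 2.4 1.6
  endloop
 endfacet
 facet normal -0.023 -0.484 0.875
  outer loop
   vertex 3.0 1.6 2.4
   vertex 1.4 2.4 2.8
   vertex 0.4 1.0 2.0
  endloop
 endfacet
 facet normal 0.391 0.359 0.848
  outer loop
   vertex 3.0 1.6 2.4
   vertex 4.0 2.4 1.6
   vertex 1.4 2.4 2.8
  endloop
 endfacet
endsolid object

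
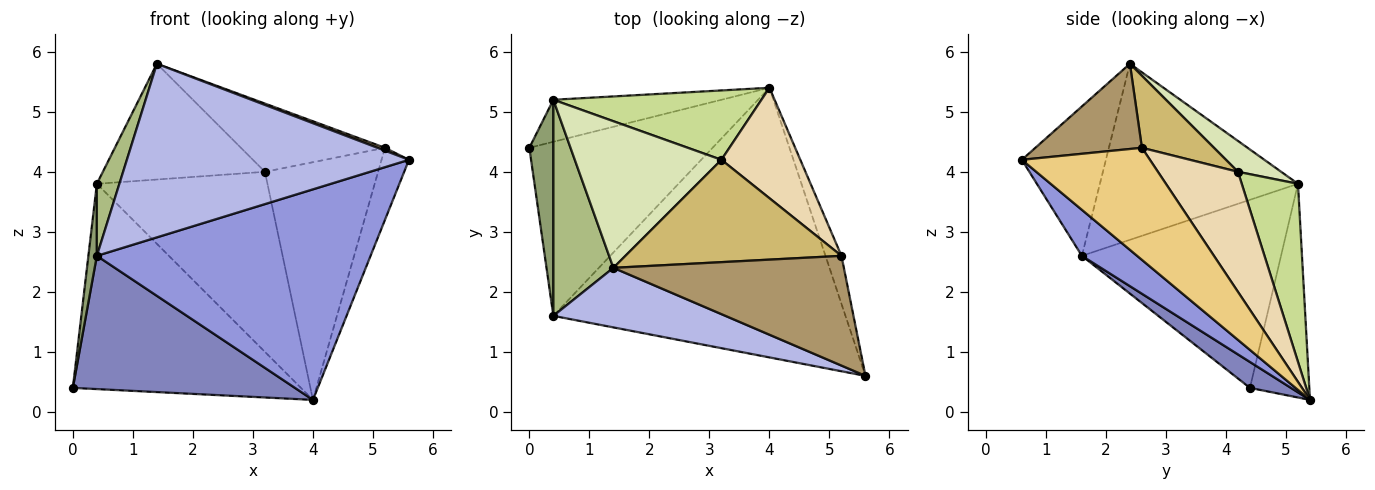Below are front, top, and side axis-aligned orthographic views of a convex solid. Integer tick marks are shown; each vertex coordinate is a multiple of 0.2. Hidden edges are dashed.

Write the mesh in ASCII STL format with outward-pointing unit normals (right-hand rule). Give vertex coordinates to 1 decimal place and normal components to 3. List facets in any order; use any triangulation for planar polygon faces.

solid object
 facet normal -0.247 0.949 -0.194
  outer loop
   vertex 0.4 5.2 3.8
   vertex 4.0 5.4 0.2
   vertex 0.0 4.4 0.4
  endloop
 endfacet
 facet normal 0.112 -0.604 -0.789
  outer loop
   vertex 0.4 1.6 2.6
   vertex 0.0 4.4 0.4
   vertex 4.0 5.4 0.2
  endloop
 endfacet
 facet normal 0.123 -0.611 -0.782
  outer loop
   vertex 0.4 1.6 2.6
   vertex 4.0 5.4 0.2
   vertex 5.6 0.6 4.2
  endloop
 endfacet
 facet normal -0.271 -0.910 0.312
  outer loop
   vertex 0.4 1.6 2.6
   vertex 5.6 0.6 4.2
   vertex 1.4 2.4 5.8
  endloop
 endfacet
 facet normal -0.991 -0.042 0.127
  outer loop
   vertex 0.4 1.6 2.6
   vertex 0.4 5.2 3.8
   vertex 0.0 4.4 0.4
  endloop
 endfacet
 facet normal -0.941 -0.107 0.321
  outer loop
   vertex 0.4 1.6 2.6
   vertex 1.4 2.4 5.8
   vertex 0.4 5.2 3.8
  endloop
 endfacet
 facet normal 0.294 0.892 0.344
  outer loop
   vertex 3.2 4.2 4.0
   vertex 4.0 5.4 0.2
   vertex 0.4 5.2 3.8
  endloop
 endfacet
 facet normal 0.163 0.611 0.774
  outer loop
   vertex 3.2 4.2 4.0
   vertex 0.4 5.2 3.8
   vertex 1.4 2.4 5.8
  endloop
 endfacet
 facet normal 0.347 -0.024 0.938
  outer loop
   vertex 5.2 2.6 4.4
   vertex 1.4 2.4 5.8
   vertex 5.6 0.6 4.2
  endloop
 endfacet
 facet normal 0.267 0.535 0.802
  outer loop
   vertex 5.2 2.6 4.4
   vertex 3.2 4.2 4.0
   vertex 1.4 2.4 5.8
  endloop
 endfacet
 facet normal 0.968 0.208 -0.138
  outer loop
   vertex 5.2 2.6 4.4
   vertex 5.6 0.6 4.2
   vertex 4.0 5.4 0.2
  endloop
 endfacet
 facet normal 0.540 0.763 0.355
  outer loop
   vertex 5.2 2.6 4.4
   vertex 4.0 5.4 0.2
   vertex 3.2 4.2 4.0
  endloop
 endfacet
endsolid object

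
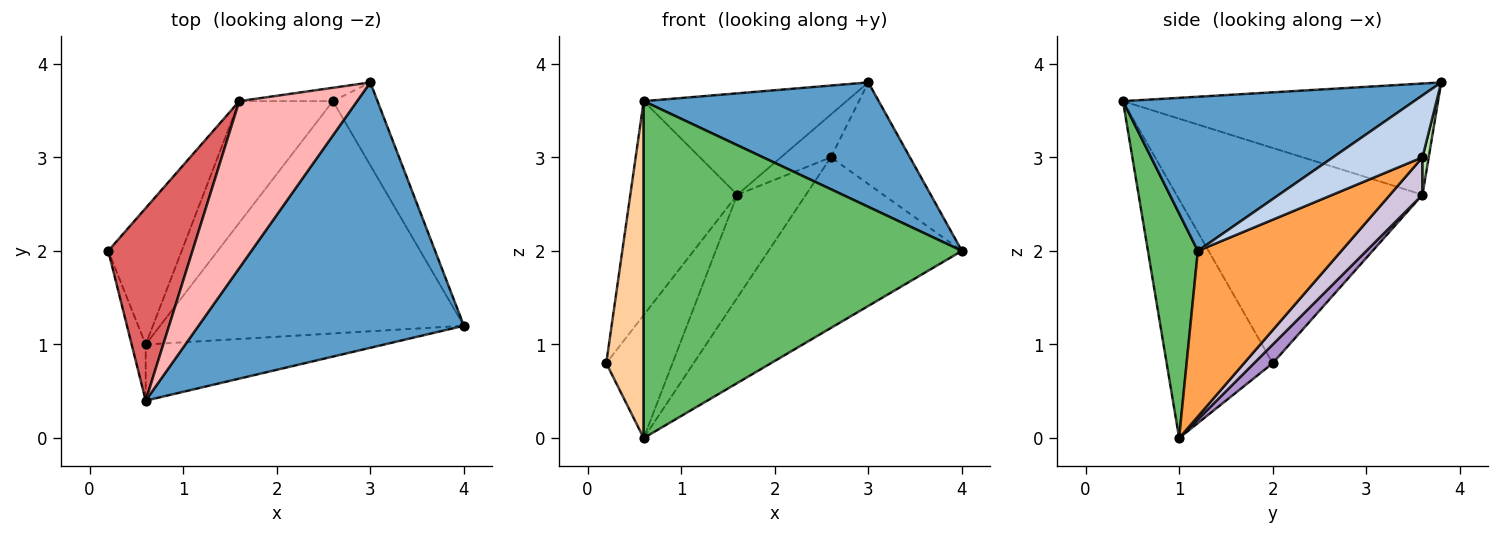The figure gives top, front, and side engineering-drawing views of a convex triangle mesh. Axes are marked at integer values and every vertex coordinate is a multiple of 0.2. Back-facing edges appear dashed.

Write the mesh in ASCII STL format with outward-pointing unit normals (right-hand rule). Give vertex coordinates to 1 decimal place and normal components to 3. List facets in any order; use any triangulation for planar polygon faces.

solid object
 facet normal 0.466 -0.376 0.801
  outer loop
   vertex 0.6 0.4 3.6
   vertex 4.0 1.2 2.0
   vertex 3.0 3.8 3.8
  endloop
 endfacet
 facet normal 0.659 0.583 -0.475
  outer loop
   vertex 2.6 3.6 3.0
   vertex 3.0 3.8 3.8
   vertex 4.0 1.2 2.0
  endloop
 endfacet
 facet normal 0.402 0.542 -0.738
  outer loop
   vertex 0.6 1.0 0.0
   vertex 2.6 3.6 3.0
   vertex 4.0 1.2 2.0
  endloop
 endfacet
 facet normal -0.942 -0.332 -0.055
  outer loop
   vertex 0.6 1.0 0.0
   vertex 0.6 0.4 3.6
   vertex 0.2 2.0 0.8
  endloop
 endfacet
 facet normal 0.153 -0.975 -0.162
  outer loop
   vertex 0.6 1.0 0.0
   vertex 4.0 1.2 2.0
   vertex 0.6 0.4 3.6
  endloop
 endfacet
 facet normal 0.118 0.948 -0.296
  outer loop
   vertex 1.6 3.6 2.6
   vertex 3.0 3.8 3.8
   vertex 2.6 3.6 3.0
  endloop
 endfacet
 facet normal -0.863 0.375 0.338
  outer loop
   vertex 1.6 3.6 2.6
   vertex 0.2 2.0 0.8
   vertex 0.6 0.4 3.6
  endloop
 endfacet
 facet normal -0.628 0.404 0.665
  outer loop
   vertex 1.6 3.6 2.6
   vertex 0.6 0.4 3.6
   vertex 3.0 3.8 3.8
  endloop
 endfacet
 facet normal 0.186 0.658 -0.730
  outer loop
   vertex 1.6 3.6 2.6
   vertex 0.6 1.0 0.0
   vertex 0.2 2.0 0.8
  endloop
 endfacet
 facet normal 0.292 0.618 -0.730
  outer loop
   vertex 1.6 3.6 2.6
   vertex 2.6 3.6 3.0
   vertex 0.6 1.0 0.0
  endloop
 endfacet
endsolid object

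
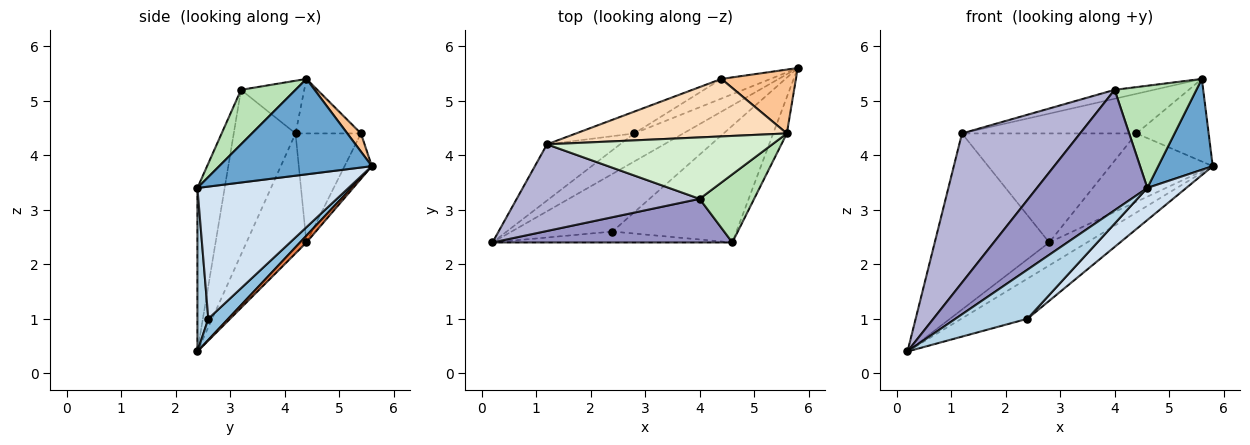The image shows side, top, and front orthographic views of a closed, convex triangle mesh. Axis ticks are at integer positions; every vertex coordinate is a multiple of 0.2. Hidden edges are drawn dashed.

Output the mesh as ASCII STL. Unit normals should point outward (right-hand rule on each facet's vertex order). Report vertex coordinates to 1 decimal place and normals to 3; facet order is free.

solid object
 facet normal 0.933 -0.333 -0.133
  outer loop
   vertex 5.6 4.4 5.4
   vertex 4.6 2.4 3.4
   vertex 5.8 5.6 3.8
  endloop
 endfacet
 facet normal 0.169 0.563 -0.809
  outer loop
   vertex 2.4 2.6 1.0
   vertex 0.2 2.4 0.4
   vertex 5.8 5.6 3.8
  endloop
 endfacet
 facet normal 0.146 -0.966 -0.215
  outer loop
   vertex 2.4 2.6 1.0
   vertex 4.6 2.4 3.4
   vertex 0.2 2.4 0.4
  endloop
 endfacet
 facet normal 0.717 -0.185 -0.672
  outer loop
   vertex 2.4 2.6 1.0
   vertex 5.8 5.6 3.8
   vertex 4.6 2.4 3.4
  endloop
 endfacet
 facet normal 0.107 0.630 -0.769
  outer loop
   vertex 2.8 4.4 2.4
   vertex 5.8 5.6 3.8
   vertex 0.2 2.4 0.4
  endloop
 endfacet
 facet normal -0.447 0.852 -0.272
  outer loop
   vertex 2.8 4.4 2.4
   vertex 0.2 2.4 0.4
   vertex 1.2 4.2 4.4
  endloop
 endfacet
 facet normal 0.148 0.782 0.605
  outer loop
   vertex 4.4 5.4 4.4
   vertex 5.6 4.4 5.4
   vertex 5.8 5.6 3.8
  endloop
 endfacet
 facet normal -0.208 0.555 0.805
  outer loop
   vertex 4.4 5.4 4.4
   vertex 1.2 4.2 4.4
   vertex 5.6 4.4 5.4
  endloop
 endfacet
 facet normal -0.248 0.931 -0.267
  outer loop
   vertex 4.4 5.4 4.4
   vertex 5.8 5.6 3.8
   vertex 2.8 4.4 2.4
  endloop
 endfacet
 facet normal -0.345 0.920 -0.184
  outer loop
   vertex 4.4 5.4 4.4
   vertex 2.8 4.4 2.4
   vertex 1.2 4.2 4.4
  endloop
 endfacet
 facet normal 0.485 -0.728 0.485
  outer loop
   vertex 4.0 3.2 5.2
   vertex 4.6 2.4 3.4
   vertex 5.6 4.4 5.4
  endloop
 endfacet
 facet normal -0.225 0.140 0.964
  outer loop
   vertex 4.0 3.2 5.2
   vertex 5.6 4.4 5.4
   vertex 1.2 4.2 4.4
  endloop
 endfacet
 facet normal -0.226 -0.916 0.332
  outer loop
   vertex 4.0 3.2 5.2
   vertex 0.2 2.4 0.4
   vertex 4.6 2.4 3.4
  endloop
 endfacet
 facet normal -0.412 -0.788 0.458
  outer loop
   vertex 4.0 3.2 5.2
   vertex 1.2 4.2 4.4
   vertex 0.2 2.4 0.4
  endloop
 endfacet
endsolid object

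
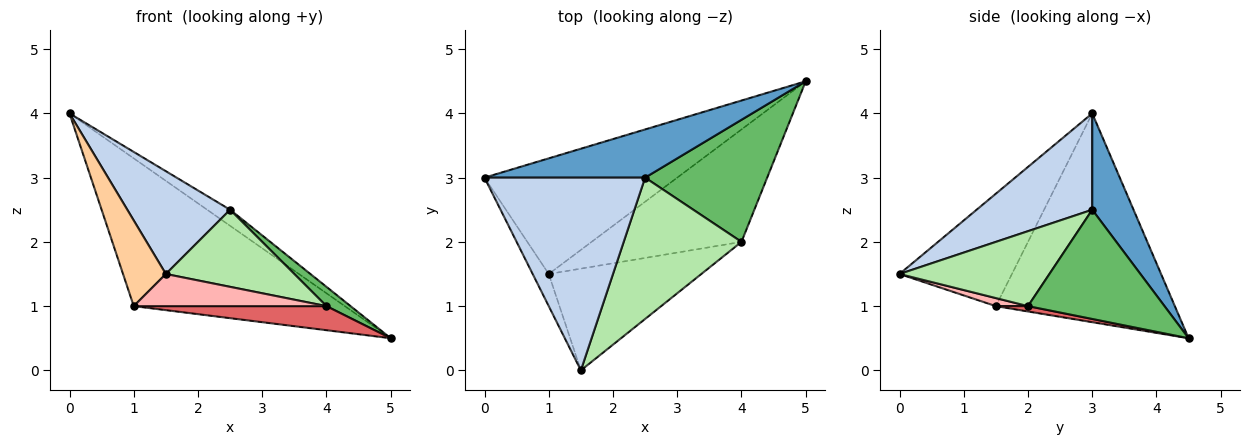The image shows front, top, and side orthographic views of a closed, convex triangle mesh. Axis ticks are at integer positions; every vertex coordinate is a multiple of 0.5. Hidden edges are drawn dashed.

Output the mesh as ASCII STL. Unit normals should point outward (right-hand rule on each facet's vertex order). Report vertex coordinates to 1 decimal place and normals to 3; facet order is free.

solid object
 facet normal 0.495 0.275 0.824
  outer loop
   vertex 2.5 3.0 2.5
   vertex 5.0 4.5 0.5
   vertex 0.0 3.0 4.0
  endloop
 endfacet
 facet normal 0.468 -0.416 0.780
  outer loop
   vertex 2.5 3.0 2.5
   vertex 0.0 3.0 4.0
   vertex 1.5 0.0 1.5
  endloop
 endfacet
 facet normal -0.555 0.655 -0.513
  outer loop
   vertex 1.0 1.5 1.0
   vertex 0.0 3.0 4.0
   vertex 5.0 4.5 0.5
  endloop
 endfacet
 facet normal -0.926 -0.353 -0.132
  outer loop
   vertex 1.0 1.5 1.0
   vertex 1.5 0.0 1.5
   vertex 0.0 3.0 4.0
  endloop
 endfacet
 facet normal 0.662 -0.117 0.740
  outer loop
   vertex 4.0 2.0 1.0
   vertex 5.0 4.5 0.5
   vertex 2.5 3.0 2.5
  endloop
 endfacet
 facet normal 0.488 -0.418 0.766
  outer loop
   vertex 4.0 2.0 1.0
   vertex 2.5 3.0 2.5
   vertex 1.5 0.0 1.5
  endloop
 endfacet
 facet normal 0.035 -0.209 -0.977
  outer loop
   vertex 4.0 2.0 1.0
   vertex 1.0 1.5 1.0
   vertex 5.0 4.5 0.5
  endloop
 endfacet
 facet normal 0.050 -0.301 -0.952
  outer loop
   vertex 4.0 2.0 1.0
   vertex 1.5 0.0 1.5
   vertex 1.0 1.5 1.0
  endloop
 endfacet
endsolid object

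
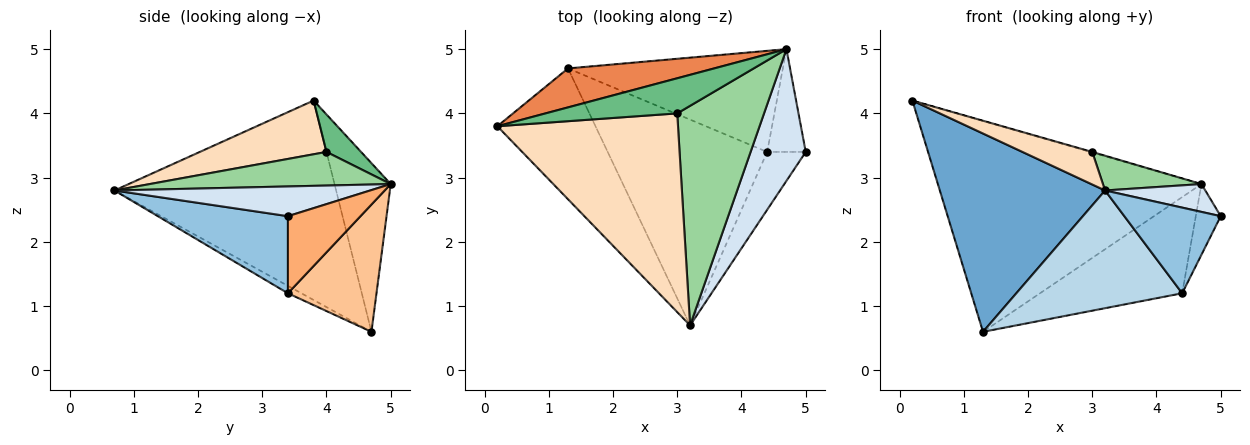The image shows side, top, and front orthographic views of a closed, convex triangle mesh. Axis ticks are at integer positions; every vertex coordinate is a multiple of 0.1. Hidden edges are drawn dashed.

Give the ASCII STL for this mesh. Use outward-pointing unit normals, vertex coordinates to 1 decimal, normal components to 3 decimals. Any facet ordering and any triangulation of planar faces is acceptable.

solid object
 facet normal -0.746 -0.556 -0.367
  outer loop
   vertex 1.3 4.7 0.6
   vertex 3.2 0.7 2.8
   vertex 0.2 3.8 4.2
  endloop
 endfacet
 facet normal 0.746 -0.552 -0.373
  outer loop
   vertex 4.4 3.4 1.2
   vertex 5.0 3.4 2.4
   vertex 3.2 0.7 2.8
  endloop
 endfacet
 facet normal -0.040 -0.496 -0.867
  outer loop
   vertex 4.4 3.4 1.2
   vertex 3.2 0.7 2.8
   vertex 1.3 4.7 0.6
  endloop
 endfacet
 facet normal 0.467 -0.183 0.865
  outer loop
   vertex 4.7 5.0 2.9
   vertex 3.2 0.7 2.8
   vertex 5.0 3.4 2.4
  endloop
 endfacet
 facet normal -0.205 0.962 0.178
  outer loop
   vertex 4.7 5.0 2.9
   vertex 1.3 4.7 0.6
   vertex 0.2 3.8 4.2
  endloop
 endfacet
 facet normal 0.855 0.294 -0.427
  outer loop
   vertex 4.7 5.0 2.9
   vertex 5.0 3.4 2.4
   vertex 4.4 3.4 1.2
  endloop
 endfacet
 facet normal 0.394 0.633 -0.666
  outer loop
   vertex 4.7 5.0 2.9
   vertex 4.4 3.4 1.2
   vertex 1.3 4.7 0.6
  endloop
 endfacet
 facet normal 0.282 -0.155 0.947
  outer loop
   vertex 3.0 4.0 3.4
   vertex 0.2 3.8 4.2
   vertex 3.2 0.7 2.8
  endloop
 endfacet
 facet normal 0.274 0.016 0.962
  outer loop
   vertex 3.0 4.0 3.4
   vertex 4.7 5.0 2.9
   vertex 0.2 3.8 4.2
  endloop
 endfacet
 facet normal 0.357 -0.146 0.923
  outer loop
   vertex 3.0 4.0 3.4
   vertex 3.2 0.7 2.8
   vertex 4.7 5.0 2.9
  endloop
 endfacet
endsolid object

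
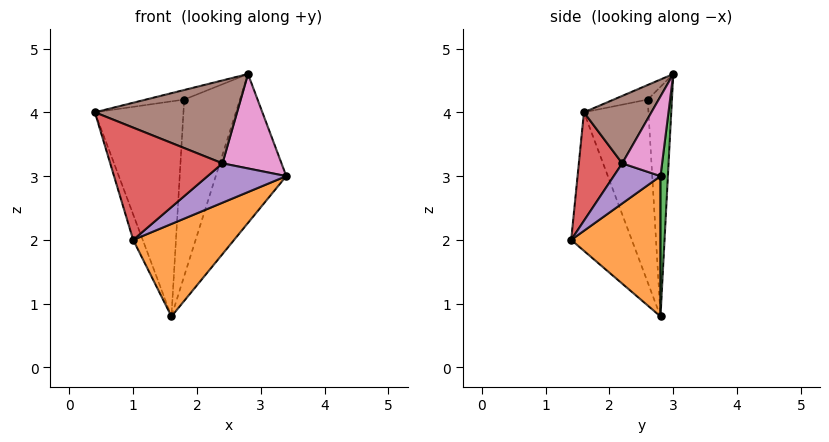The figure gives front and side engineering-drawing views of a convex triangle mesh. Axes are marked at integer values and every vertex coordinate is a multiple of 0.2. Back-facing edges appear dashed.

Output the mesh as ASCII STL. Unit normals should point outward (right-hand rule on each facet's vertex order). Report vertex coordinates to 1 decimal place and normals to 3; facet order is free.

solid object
 facet normal -0.943 0.149 -0.298
  outer loop
   vertex 1.0 1.4 2.0
   vertex 0.4 1.6 4.0
   vertex 1.6 2.8 0.8
  endloop
 endfacet
 facet normal 0.583 -0.658 -0.477
  outer loop
   vertex 1.0 1.4 2.0
   vertex 1.6 2.8 0.8
   vertex 3.4 2.8 3.0
  endloop
 endfacet
 facet normal 0.104 0.991 -0.085
  outer loop
   vertex 2.8 3.0 4.6
   vertex 3.4 2.8 3.0
   vertex 1.6 2.8 0.8
  endloop
 endfacet
 facet normal 0.353 -0.914 0.197
  outer loop
   vertex 2.4 2.2 3.2
   vertex 0.4 1.6 4.0
   vertex 1.0 1.4 2.0
  endloop
 endfacet
 facet normal 0.511 -0.859 -0.023
  outer loop
   vertex 2.4 2.2 3.2
   vertex 1.0 1.4 2.0
   vertex 3.4 2.8 3.0
  endloop
 endfacet
 facet normal 0.399 -0.841 0.366
  outer loop
   vertex 2.4 2.2 3.2
   vertex 2.8 3.0 4.6
   vertex 0.4 1.6 4.0
  endloop
 endfacet
 facet normal 0.534 -0.791 0.299
  outer loop
   vertex 2.4 2.2 3.2
   vertex 3.4 2.8 3.0
   vertex 2.8 3.0 4.6
  endloop
 endfacet
 facet normal -0.587 0.805 0.082
  outer loop
   vertex 1.8 2.6 4.2
   vertex 1.6 2.8 0.8
   vertex 0.4 1.6 4.0
  endloop
 endfacet
 facet normal -0.491 0.552 0.674
  outer loop
   vertex 1.8 2.6 4.2
   vertex 0.4 1.6 4.0
   vertex 2.8 3.0 4.6
  endloop
 endfacet
 facet normal -0.397 0.915 0.077
  outer loop
   vertex 1.8 2.6 4.2
   vertex 2.8 3.0 4.6
   vertex 1.6 2.8 0.8
  endloop
 endfacet
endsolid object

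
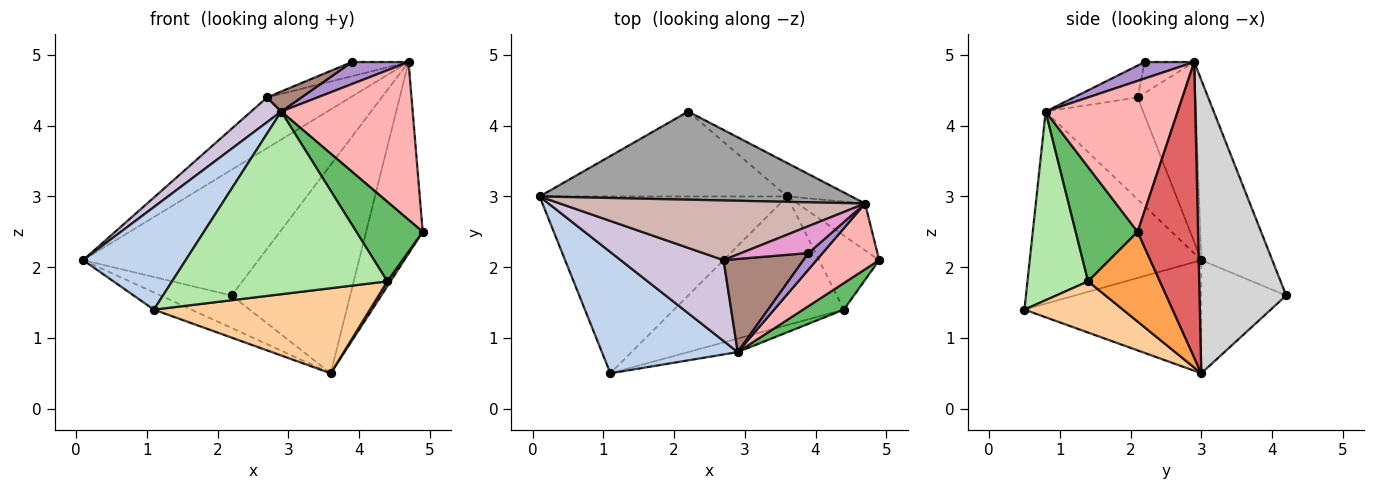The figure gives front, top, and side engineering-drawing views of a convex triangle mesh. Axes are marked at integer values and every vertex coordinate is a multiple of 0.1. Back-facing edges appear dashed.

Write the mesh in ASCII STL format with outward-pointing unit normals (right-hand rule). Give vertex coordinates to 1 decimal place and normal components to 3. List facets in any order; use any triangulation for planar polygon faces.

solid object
 facet normal -0.414 0.088 -0.906
  outer loop
   vertex 3.6 3.0 0.5
   vertex 1.1 0.5 1.4
   vertex 0.1 3.0 2.1
  endloop
 endfacet
 facet normal -0.734 -0.439 0.519
  outer loop
   vertex 2.9 0.8 4.2
   vertex 0.1 3.0 2.1
   vertex 1.1 0.5 1.4
  endloop
 endfacet
 facet normal 0.830 -0.037 -0.556
  outer loop
   vertex 4.4 1.4 1.8
   vertex 3.6 3.0 0.5
   vertex 4.9 2.1 2.5
  endloop
 endfacet
 facet normal 0.244 -0.535 -0.809
  outer loop
   vertex 4.4 1.4 1.8
   vertex 1.1 0.5 1.4
   vertex 3.6 3.0 0.5
  endloop
 endfacet
 facet normal 0.663 -0.710 0.237
  outer loop
   vertex 4.4 1.4 1.8
   vertex 4.9 2.1 2.5
   vertex 2.9 0.8 4.2
  endloop
 endfacet
 facet normal 0.270 -0.960 -0.071
  outer loop
   vertex 4.4 1.4 1.8
   vertex 2.9 0.8 4.2
   vertex 1.1 0.5 1.4
  endloop
 endfacet
 facet normal 0.720 0.674 -0.165
  outer loop
   vertex 4.7 2.9 4.9
   vertex 4.9 2.1 2.5
   vertex 3.6 3.0 0.5
  endloop
 endfacet
 facet normal 0.680 -0.677 0.282
  outer loop
   vertex 4.7 2.9 4.9
   vertex 2.9 0.8 4.2
   vertex 4.9 2.1 2.5
  endloop
 endfacet
 facet normal 0.573 -0.655 0.492
  outer loop
   vertex 4.7 2.9 4.9
   vertex 3.9 2.2 4.9
   vertex 2.9 0.8 4.2
  endloop
 endfacet
 facet normal -0.688 -0.213 0.694
  outer loop
   vertex 2.7 2.1 4.4
   vertex 0.1 3.0 2.1
   vertex 2.9 0.8 4.2
  endloop
 endfacet
 facet normal -0.363 -0.196 0.911
  outer loop
   vertex 2.7 2.1 4.4
   vertex 2.9 0.8 4.2
   vertex 3.9 2.2 4.9
  endloop
 endfacet
 facet normal -0.410 0.591 0.695
  outer loop
   vertex 2.7 2.1 4.4
   vertex 4.7 2.9 4.9
   vertex 0.1 3.0 2.1
  endloop
 endfacet
 facet normal -0.377 0.431 0.819
  outer loop
   vertex 2.7 2.1 4.4
   vertex 3.9 2.2 4.9
   vertex 4.7 2.9 4.9
  endloop
 endfacet
 facet normal -0.393 0.329 -0.859
  outer loop
   vertex 2.2 4.2 1.6
   vertex 3.6 3.0 0.5
   vertex 0.1 3.0 2.1
  endloop
 endfacet
 facet normal -0.315 0.777 0.545
  outer loop
   vertex 2.2 4.2 1.6
   vertex 0.1 3.0 2.1
   vertex 4.7 2.9 4.9
  endloop
 endfacet
 facet normal 0.585 0.801 -0.128
  outer loop
   vertex 2.2 4.2 1.6
   vertex 4.7 2.9 4.9
   vertex 3.6 3.0 0.5
  endloop
 endfacet
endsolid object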